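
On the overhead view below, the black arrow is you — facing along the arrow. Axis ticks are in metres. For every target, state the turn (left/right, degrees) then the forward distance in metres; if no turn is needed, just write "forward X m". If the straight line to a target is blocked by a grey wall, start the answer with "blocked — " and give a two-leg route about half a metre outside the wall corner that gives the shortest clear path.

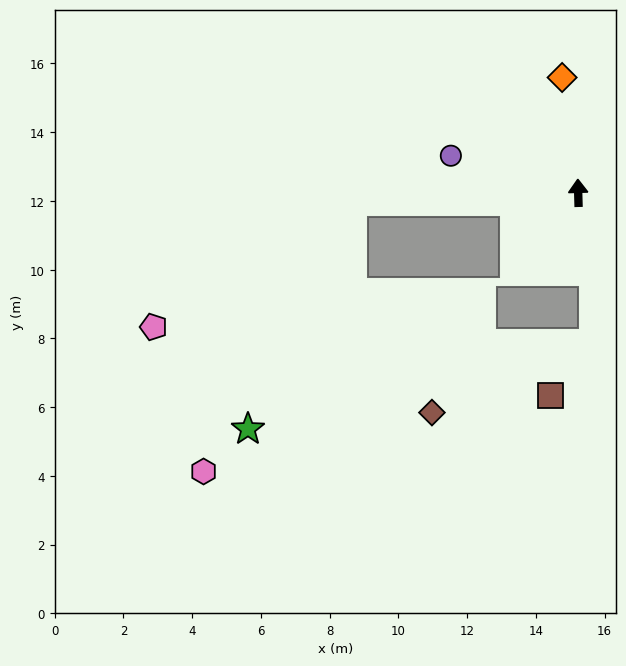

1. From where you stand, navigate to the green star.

blocked — turn left 91°, forward 6.6 m, then turn left 63°, forward 7.3 m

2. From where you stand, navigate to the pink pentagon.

blocked — turn left 91°, forward 6.6 m, then turn left 30°, forward 6.8 m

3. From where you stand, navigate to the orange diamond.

turn left 6°, forward 3.4 m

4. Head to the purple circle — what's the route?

turn left 72°, forward 3.9 m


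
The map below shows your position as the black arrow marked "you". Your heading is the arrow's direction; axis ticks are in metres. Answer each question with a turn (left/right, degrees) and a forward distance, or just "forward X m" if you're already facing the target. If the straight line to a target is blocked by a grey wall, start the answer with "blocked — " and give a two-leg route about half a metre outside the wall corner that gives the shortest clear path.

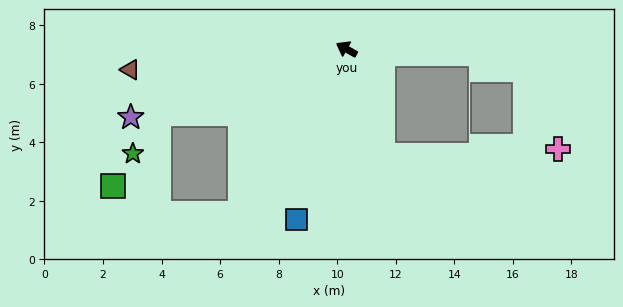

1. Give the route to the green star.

blocked — turn left 48°, forward 6.8 m, then turn left 38°, forward 1.6 m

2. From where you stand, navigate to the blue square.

turn left 103°, forward 6.1 m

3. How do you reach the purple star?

turn left 47°, forward 7.7 m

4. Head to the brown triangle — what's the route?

turn left 35°, forward 7.4 m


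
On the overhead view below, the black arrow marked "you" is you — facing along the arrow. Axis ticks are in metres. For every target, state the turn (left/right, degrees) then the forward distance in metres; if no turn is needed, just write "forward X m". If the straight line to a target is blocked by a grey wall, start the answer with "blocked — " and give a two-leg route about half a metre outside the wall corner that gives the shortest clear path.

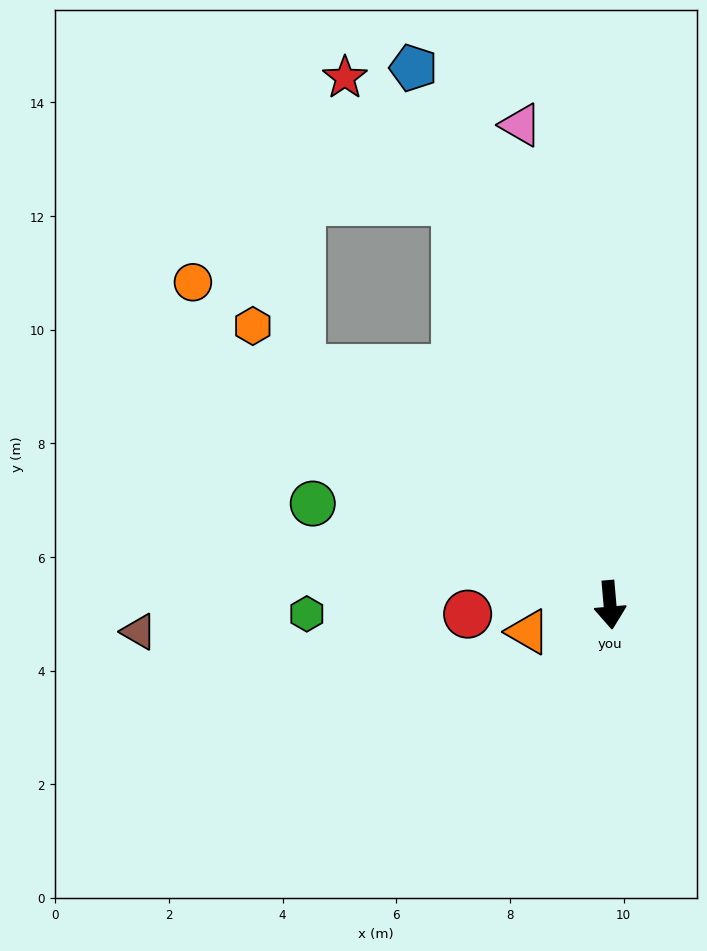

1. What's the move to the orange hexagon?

turn right 133°, forward 8.0 m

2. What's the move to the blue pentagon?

turn right 165°, forward 10.1 m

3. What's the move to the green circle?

turn right 114°, forward 5.5 m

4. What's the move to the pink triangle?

turn right 174°, forward 8.6 m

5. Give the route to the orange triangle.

turn right 77°, forward 1.5 m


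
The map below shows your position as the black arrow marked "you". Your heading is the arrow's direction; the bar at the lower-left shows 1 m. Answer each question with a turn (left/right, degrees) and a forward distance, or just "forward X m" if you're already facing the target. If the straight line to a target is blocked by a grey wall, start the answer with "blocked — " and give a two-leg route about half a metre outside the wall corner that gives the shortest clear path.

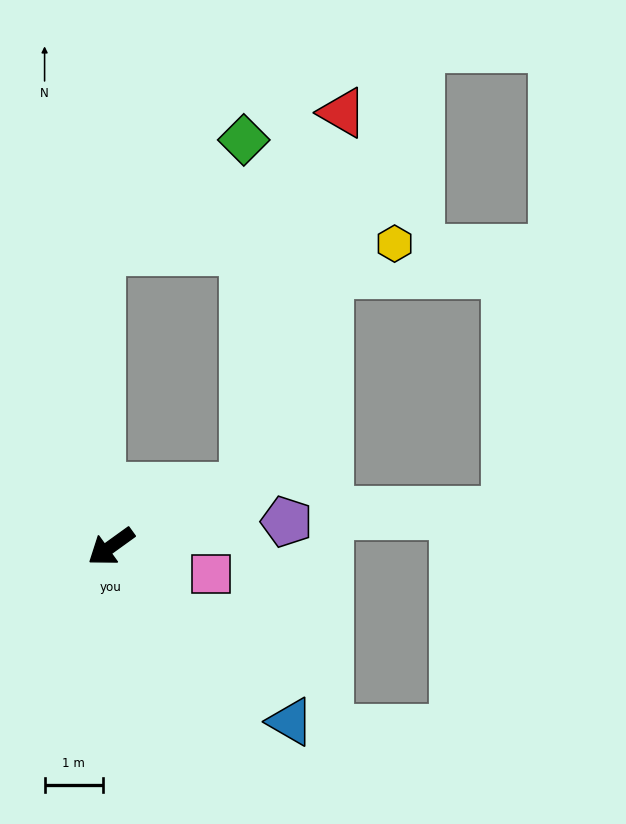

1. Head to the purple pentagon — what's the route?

turn left 152°, forward 3.0 m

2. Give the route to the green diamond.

blocked — turn left 168°, forward 2.5 m, then turn left 66°, forward 5.9 m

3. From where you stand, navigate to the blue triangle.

turn left 100°, forward 4.3 m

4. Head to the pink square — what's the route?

turn left 129°, forward 1.8 m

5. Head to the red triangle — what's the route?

blocked — turn left 168°, forward 2.5 m, then turn left 51°, forward 6.6 m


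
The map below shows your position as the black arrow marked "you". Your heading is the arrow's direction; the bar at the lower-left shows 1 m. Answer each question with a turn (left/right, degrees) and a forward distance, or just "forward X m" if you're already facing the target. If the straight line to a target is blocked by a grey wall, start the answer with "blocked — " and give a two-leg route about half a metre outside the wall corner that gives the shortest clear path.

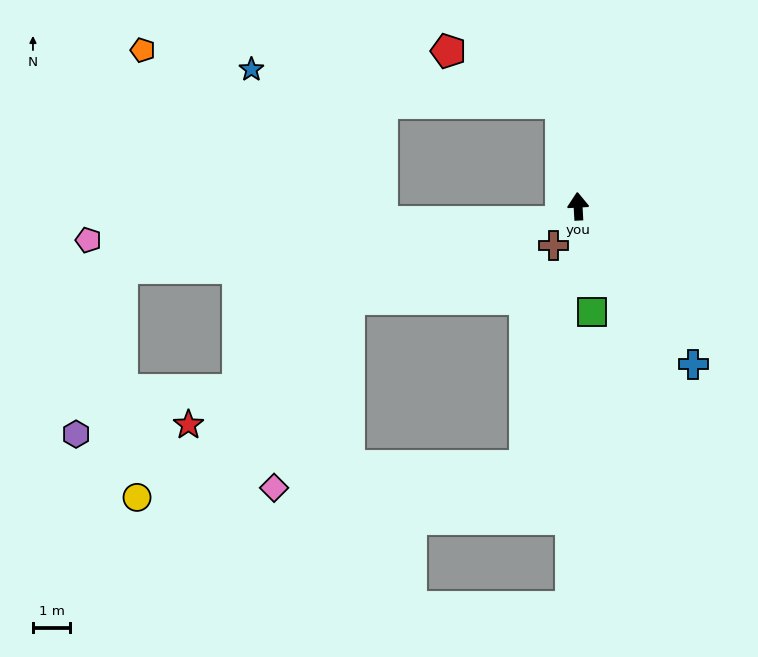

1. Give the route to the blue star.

blocked — turn left 6°, forward 2.8 m, then turn left 75°, forward 8.4 m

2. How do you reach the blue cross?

turn right 147°, forward 5.3 m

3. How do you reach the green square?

turn right 176°, forward 2.9 m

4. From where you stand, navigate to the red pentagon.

blocked — turn left 6°, forward 2.8 m, then turn left 56°, forward 3.3 m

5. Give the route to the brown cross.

turn left 145°, forward 1.3 m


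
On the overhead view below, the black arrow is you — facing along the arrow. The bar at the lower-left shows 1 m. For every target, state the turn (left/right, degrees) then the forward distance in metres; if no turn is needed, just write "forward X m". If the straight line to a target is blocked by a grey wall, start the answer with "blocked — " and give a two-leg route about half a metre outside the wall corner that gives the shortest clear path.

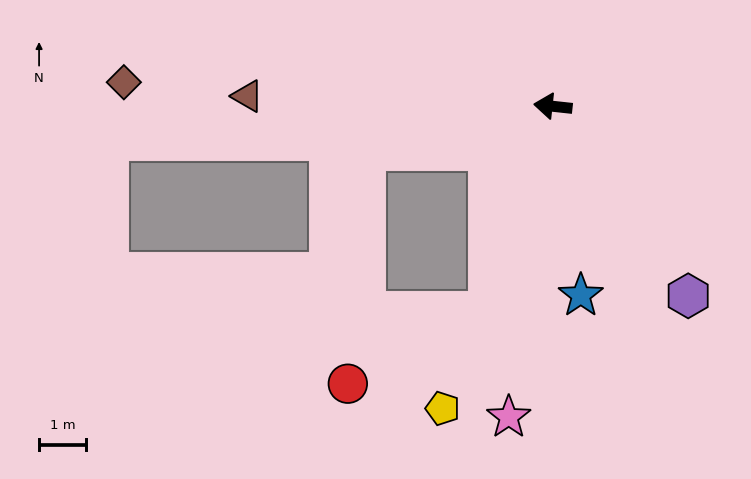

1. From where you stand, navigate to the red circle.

blocked — turn left 79°, forward 4.5 m, then turn right 45°, forward 3.3 m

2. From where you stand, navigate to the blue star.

turn left 105°, forward 4.0 m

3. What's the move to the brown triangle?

turn left 4°, forward 6.4 m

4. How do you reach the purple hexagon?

turn left 132°, forward 4.9 m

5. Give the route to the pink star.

turn left 88°, forward 6.6 m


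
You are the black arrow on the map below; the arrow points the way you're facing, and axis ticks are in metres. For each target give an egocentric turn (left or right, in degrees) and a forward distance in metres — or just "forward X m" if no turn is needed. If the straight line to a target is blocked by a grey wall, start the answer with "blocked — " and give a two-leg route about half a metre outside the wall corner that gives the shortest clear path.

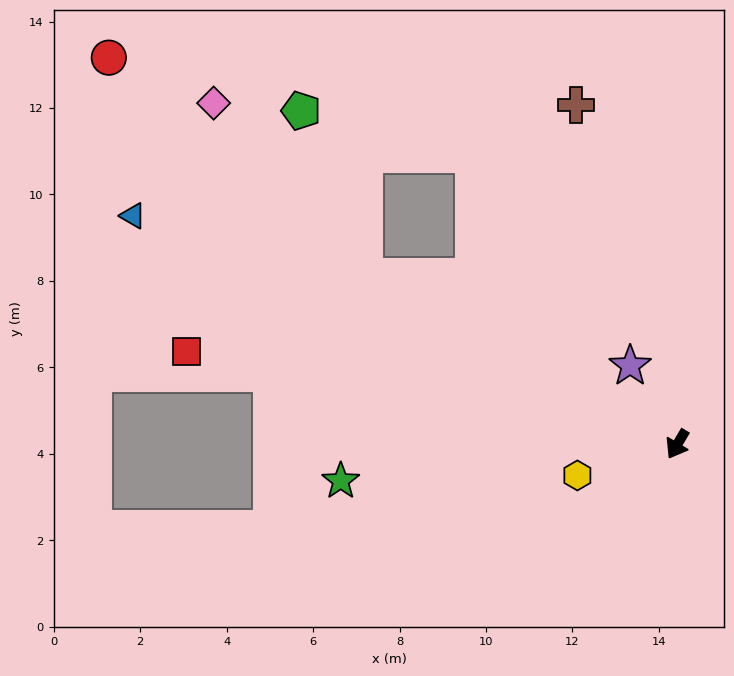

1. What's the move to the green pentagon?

blocked — turn right 87°, forward 8.2 m, then turn right 41°, forward 4.1 m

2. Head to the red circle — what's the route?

blocked — turn right 87°, forward 8.2 m, then turn right 13°, forward 7.8 m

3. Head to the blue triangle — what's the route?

turn right 82°, forward 13.7 m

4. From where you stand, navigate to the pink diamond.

blocked — turn right 87°, forward 8.2 m, then turn right 21°, forward 5.3 m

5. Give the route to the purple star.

turn right 118°, forward 2.1 m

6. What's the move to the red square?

turn right 70°, forward 11.6 m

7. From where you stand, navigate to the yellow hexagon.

turn right 42°, forward 2.4 m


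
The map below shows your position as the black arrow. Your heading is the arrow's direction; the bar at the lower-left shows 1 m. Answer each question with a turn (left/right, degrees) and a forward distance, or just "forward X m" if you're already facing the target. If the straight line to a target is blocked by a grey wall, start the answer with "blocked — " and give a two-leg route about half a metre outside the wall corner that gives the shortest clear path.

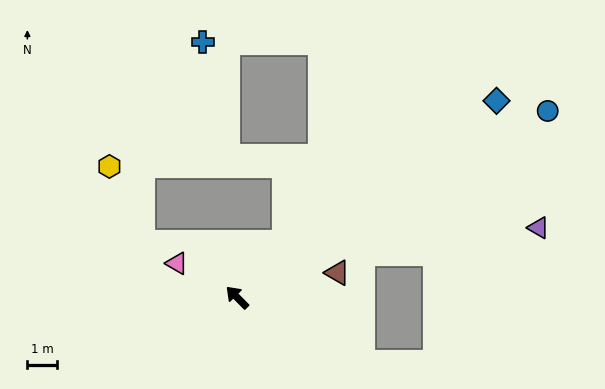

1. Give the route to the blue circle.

turn right 104°, forward 12.1 m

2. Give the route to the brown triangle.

turn right 121°, forward 3.5 m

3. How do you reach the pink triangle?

turn left 16°, forward 2.3 m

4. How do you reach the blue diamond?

turn right 97°, forward 10.9 m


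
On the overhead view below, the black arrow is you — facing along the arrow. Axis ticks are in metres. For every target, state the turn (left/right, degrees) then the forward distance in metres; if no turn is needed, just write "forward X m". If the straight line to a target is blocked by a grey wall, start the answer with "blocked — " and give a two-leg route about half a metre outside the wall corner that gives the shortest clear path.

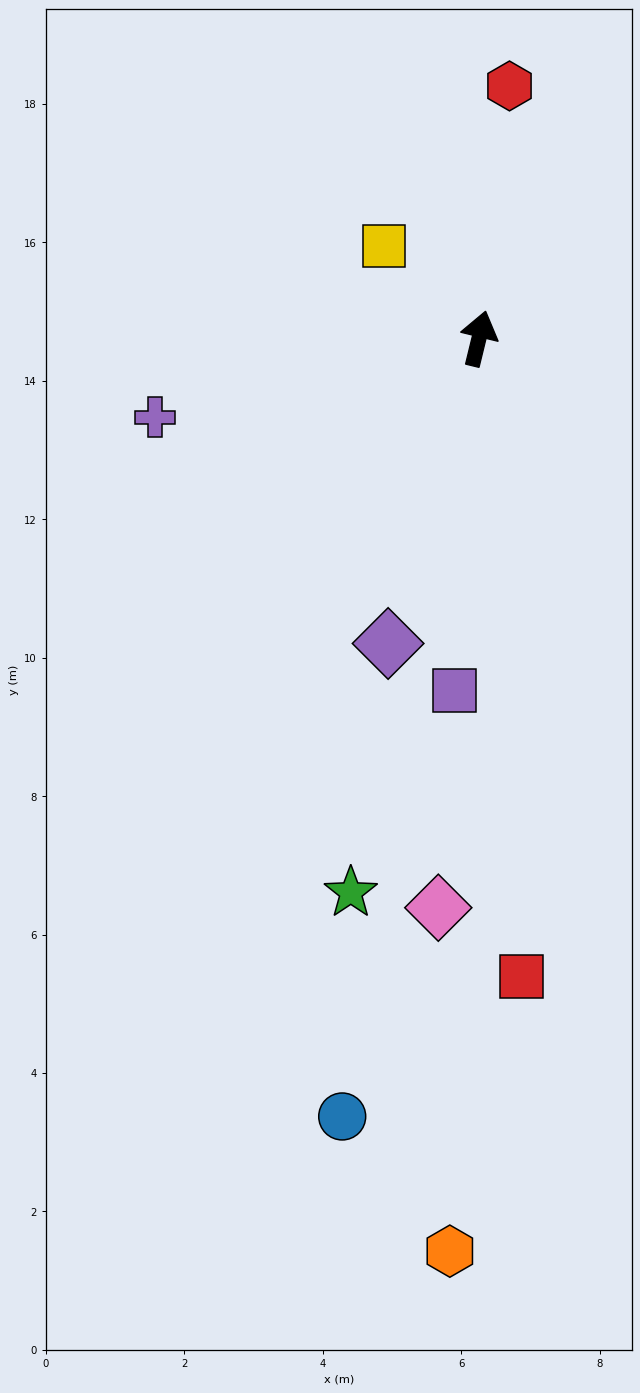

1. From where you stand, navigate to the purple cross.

turn left 117°, forward 4.8 m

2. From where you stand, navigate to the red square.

turn right 163°, forward 9.2 m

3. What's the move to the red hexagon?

turn left 7°, forward 3.7 m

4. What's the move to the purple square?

turn right 170°, forward 5.1 m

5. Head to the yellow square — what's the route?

turn left 59°, forward 1.9 m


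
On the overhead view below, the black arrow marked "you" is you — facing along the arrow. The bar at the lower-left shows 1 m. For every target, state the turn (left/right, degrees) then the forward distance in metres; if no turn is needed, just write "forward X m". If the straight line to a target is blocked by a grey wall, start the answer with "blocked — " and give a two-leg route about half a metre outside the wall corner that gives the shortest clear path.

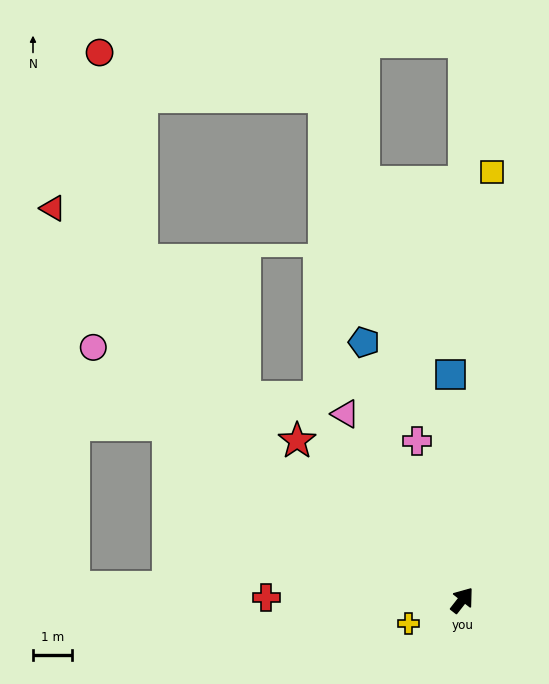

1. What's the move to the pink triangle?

turn left 70°, forward 5.6 m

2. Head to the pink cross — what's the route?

turn left 54°, forward 4.3 m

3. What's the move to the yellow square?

turn left 34°, forward 11.0 m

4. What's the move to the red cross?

turn left 127°, forward 5.0 m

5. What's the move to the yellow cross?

turn left 151°, forward 1.5 m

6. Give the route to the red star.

turn left 84°, forward 5.9 m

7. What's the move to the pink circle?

turn left 94°, forward 11.5 m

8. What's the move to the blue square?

turn left 41°, forward 5.8 m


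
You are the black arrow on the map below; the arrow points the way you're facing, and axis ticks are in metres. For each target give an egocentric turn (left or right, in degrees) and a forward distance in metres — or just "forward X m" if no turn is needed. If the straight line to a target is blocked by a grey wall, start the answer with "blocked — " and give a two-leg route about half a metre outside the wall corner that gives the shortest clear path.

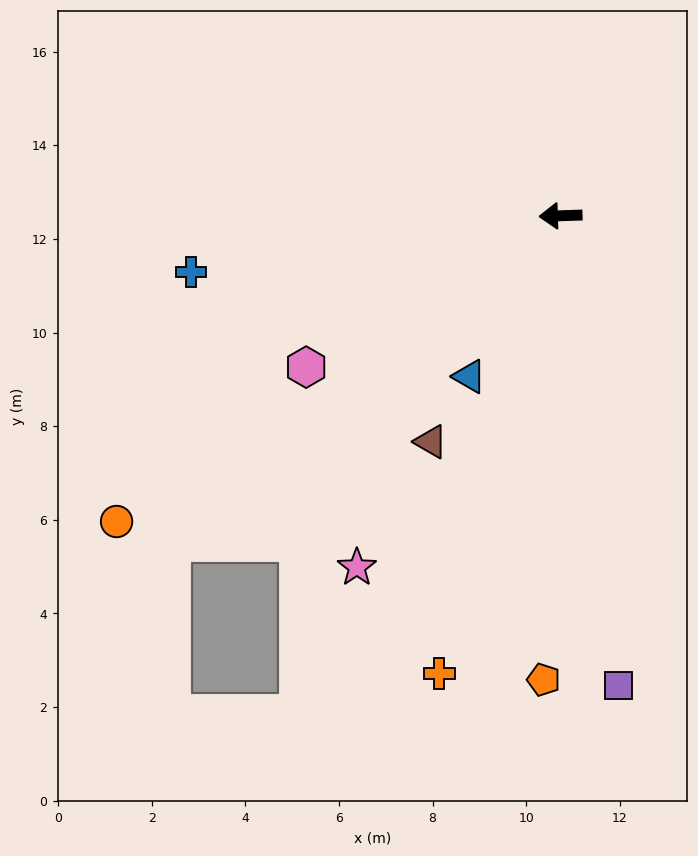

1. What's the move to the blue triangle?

turn left 59°, forward 3.9 m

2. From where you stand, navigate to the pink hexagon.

turn left 29°, forward 6.3 m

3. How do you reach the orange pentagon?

turn left 86°, forward 9.9 m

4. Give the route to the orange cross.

turn left 73°, forward 10.1 m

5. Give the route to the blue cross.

turn left 7°, forward 8.0 m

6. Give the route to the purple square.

turn left 95°, forward 10.1 m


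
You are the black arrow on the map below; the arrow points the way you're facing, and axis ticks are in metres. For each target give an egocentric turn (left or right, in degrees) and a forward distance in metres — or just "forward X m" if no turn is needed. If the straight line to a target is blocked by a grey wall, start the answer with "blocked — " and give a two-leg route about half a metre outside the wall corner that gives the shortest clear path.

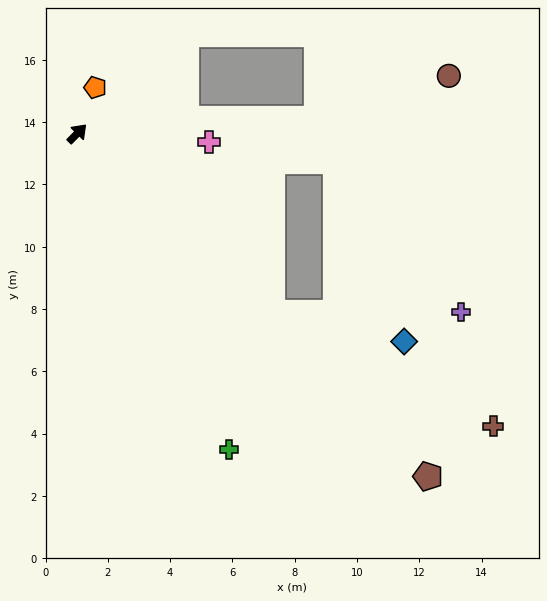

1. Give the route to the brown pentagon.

turn right 90°, forward 15.7 m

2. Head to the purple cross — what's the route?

blocked — turn right 88°, forward 8.5 m, then turn left 43°, forward 6.1 m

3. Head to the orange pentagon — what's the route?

turn left 23°, forward 1.6 m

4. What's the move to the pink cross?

turn right 49°, forward 4.2 m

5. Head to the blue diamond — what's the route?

blocked — turn right 88°, forward 8.5 m, then turn left 30°, forward 4.4 m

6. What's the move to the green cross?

turn right 110°, forward 11.3 m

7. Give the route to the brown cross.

blocked — turn right 88°, forward 8.5 m, then turn left 15°, forward 8.0 m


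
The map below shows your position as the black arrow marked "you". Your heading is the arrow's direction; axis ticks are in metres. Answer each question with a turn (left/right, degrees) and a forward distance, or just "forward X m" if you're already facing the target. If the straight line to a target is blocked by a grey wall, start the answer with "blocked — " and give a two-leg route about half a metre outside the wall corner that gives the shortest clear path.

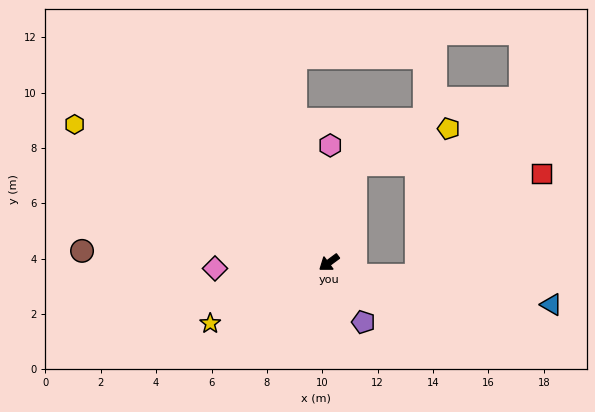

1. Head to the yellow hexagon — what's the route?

turn right 65°, forward 10.5 m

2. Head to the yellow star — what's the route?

turn right 9°, forward 4.8 m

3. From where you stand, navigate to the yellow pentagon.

blocked — turn right 141°, forward 3.7 m, then turn right 55°, forward 3.6 m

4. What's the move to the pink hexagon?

turn right 127°, forward 4.2 m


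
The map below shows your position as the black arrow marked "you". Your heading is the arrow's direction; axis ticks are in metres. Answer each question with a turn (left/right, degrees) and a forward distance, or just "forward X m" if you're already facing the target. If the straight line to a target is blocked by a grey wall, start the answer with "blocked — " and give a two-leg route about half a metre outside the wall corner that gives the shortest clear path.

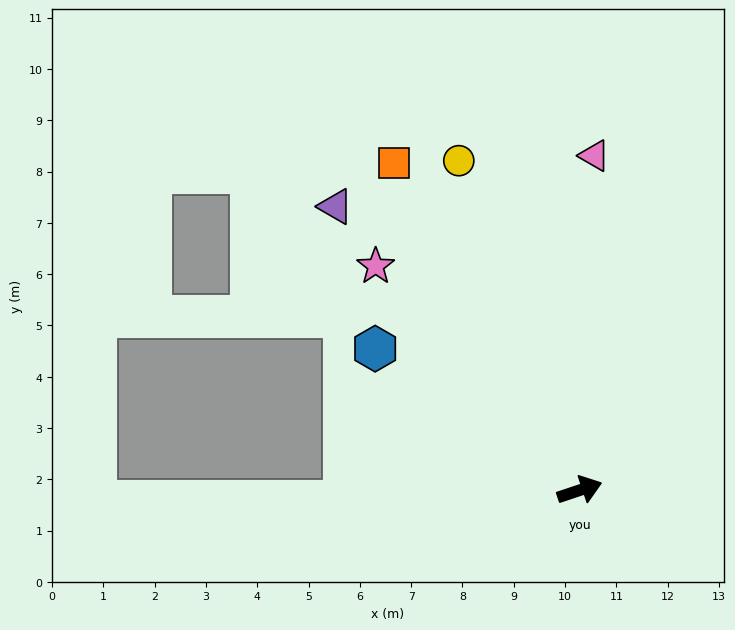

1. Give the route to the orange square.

turn left 101°, forward 7.3 m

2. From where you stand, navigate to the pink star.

turn left 114°, forward 5.9 m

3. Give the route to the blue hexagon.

turn left 127°, forward 4.8 m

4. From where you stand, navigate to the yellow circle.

turn left 92°, forward 6.8 m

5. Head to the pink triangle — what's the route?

turn left 69°, forward 6.5 m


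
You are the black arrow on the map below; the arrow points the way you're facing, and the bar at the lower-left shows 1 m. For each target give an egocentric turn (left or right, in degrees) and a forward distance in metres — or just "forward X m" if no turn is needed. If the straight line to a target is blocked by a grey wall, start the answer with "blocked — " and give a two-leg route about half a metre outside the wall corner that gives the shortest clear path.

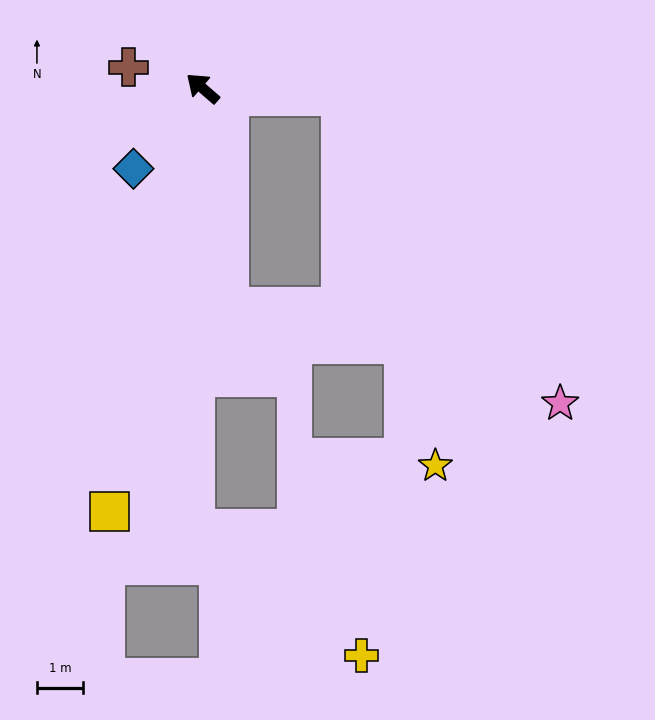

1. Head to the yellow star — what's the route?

blocked — turn right 142°, forward 3.0 m, then turn right 73°, forward 8.3 m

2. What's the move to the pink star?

blocked — turn right 142°, forward 3.0 m, then turn right 51°, forward 8.2 m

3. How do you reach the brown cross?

turn left 25°, forward 1.7 m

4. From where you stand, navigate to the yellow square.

turn left 119°, forward 9.4 m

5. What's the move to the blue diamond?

turn left 90°, forward 2.3 m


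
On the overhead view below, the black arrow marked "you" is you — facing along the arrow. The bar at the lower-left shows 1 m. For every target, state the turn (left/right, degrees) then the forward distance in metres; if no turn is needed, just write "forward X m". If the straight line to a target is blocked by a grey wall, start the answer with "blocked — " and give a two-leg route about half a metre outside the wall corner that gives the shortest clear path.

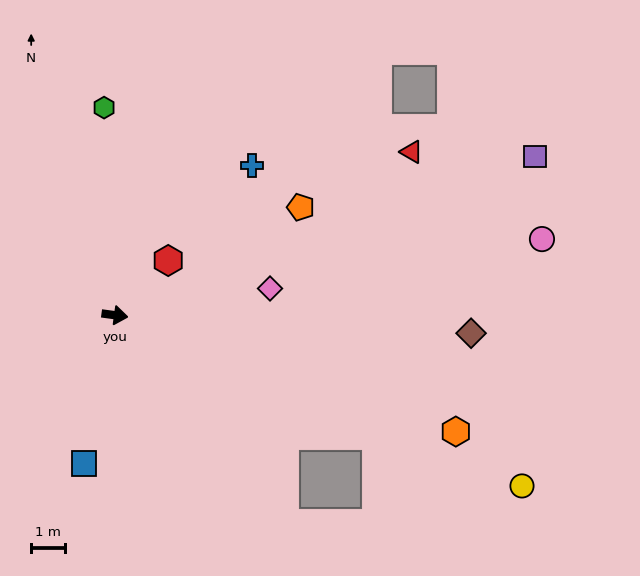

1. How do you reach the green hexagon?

turn left 101°, forward 6.1 m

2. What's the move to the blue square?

turn right 94°, forward 4.5 m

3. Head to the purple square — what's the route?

turn left 28°, forward 13.2 m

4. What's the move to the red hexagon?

turn left 53°, forward 2.2 m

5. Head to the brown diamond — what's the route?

turn left 5°, forward 10.5 m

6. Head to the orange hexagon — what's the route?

turn right 11°, forward 10.6 m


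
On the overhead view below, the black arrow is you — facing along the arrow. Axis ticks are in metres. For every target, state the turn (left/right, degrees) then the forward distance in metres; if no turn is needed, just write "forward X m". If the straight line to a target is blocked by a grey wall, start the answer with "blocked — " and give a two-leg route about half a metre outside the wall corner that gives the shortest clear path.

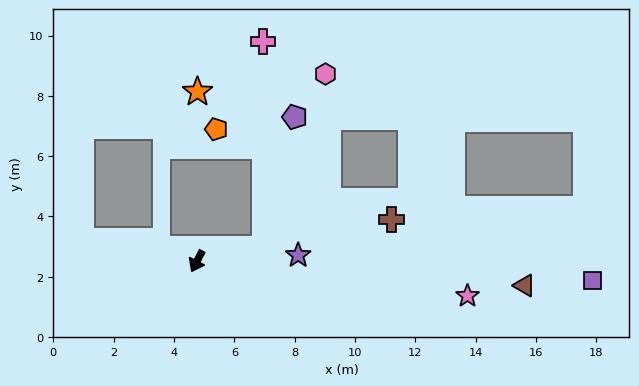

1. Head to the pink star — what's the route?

turn left 110°, forward 9.0 m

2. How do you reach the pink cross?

blocked — turn left 127°, forward 2.3 m, then turn left 81°, forward 6.9 m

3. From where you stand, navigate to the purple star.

turn left 120°, forward 3.4 m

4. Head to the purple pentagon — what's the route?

blocked — turn left 127°, forward 2.3 m, then turn left 67°, forward 4.5 m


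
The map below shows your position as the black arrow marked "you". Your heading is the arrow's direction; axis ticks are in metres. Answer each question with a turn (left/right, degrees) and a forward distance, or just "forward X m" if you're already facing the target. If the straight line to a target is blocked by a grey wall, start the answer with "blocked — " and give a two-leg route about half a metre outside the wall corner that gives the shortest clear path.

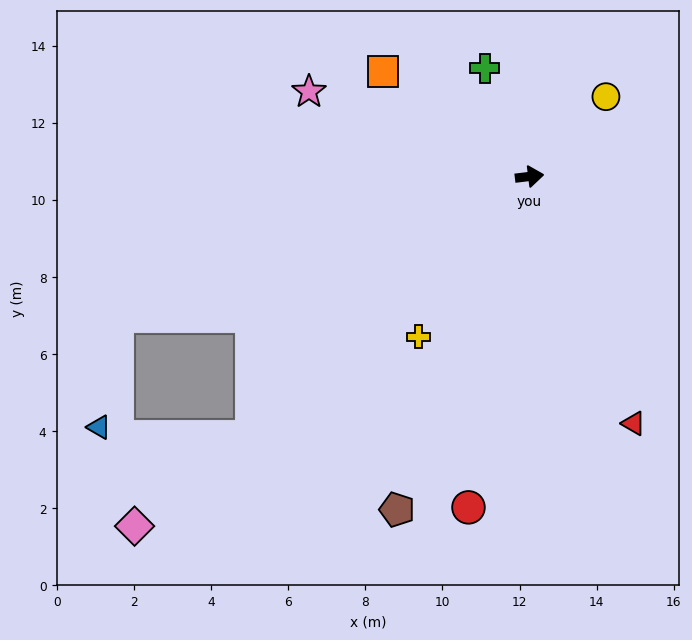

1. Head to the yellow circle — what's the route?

turn left 39°, forward 2.9 m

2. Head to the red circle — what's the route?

turn right 107°, forward 8.7 m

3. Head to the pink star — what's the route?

turn left 152°, forward 6.1 m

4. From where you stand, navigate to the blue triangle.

blocked — turn right 168°, forward 11.3 m, then turn left 61°, forward 2.9 m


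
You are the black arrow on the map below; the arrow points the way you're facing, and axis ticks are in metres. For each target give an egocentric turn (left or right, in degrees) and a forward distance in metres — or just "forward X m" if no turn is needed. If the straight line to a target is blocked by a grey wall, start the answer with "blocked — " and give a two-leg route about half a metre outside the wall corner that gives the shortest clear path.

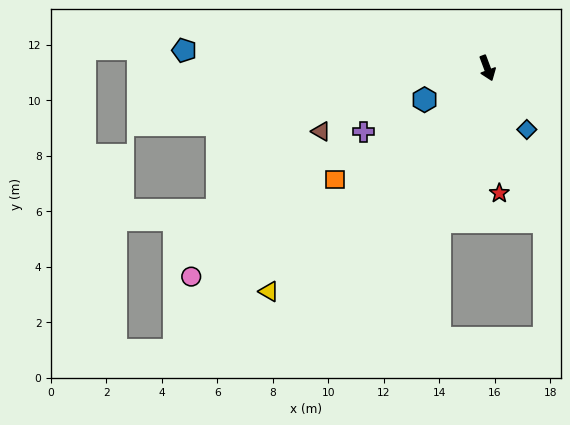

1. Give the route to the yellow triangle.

turn right 65°, forward 11.3 m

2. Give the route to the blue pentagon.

turn right 114°, forward 10.9 m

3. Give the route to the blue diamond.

turn left 12°, forward 2.6 m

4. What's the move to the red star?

turn right 15°, forward 4.5 m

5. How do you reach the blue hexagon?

turn right 84°, forward 2.5 m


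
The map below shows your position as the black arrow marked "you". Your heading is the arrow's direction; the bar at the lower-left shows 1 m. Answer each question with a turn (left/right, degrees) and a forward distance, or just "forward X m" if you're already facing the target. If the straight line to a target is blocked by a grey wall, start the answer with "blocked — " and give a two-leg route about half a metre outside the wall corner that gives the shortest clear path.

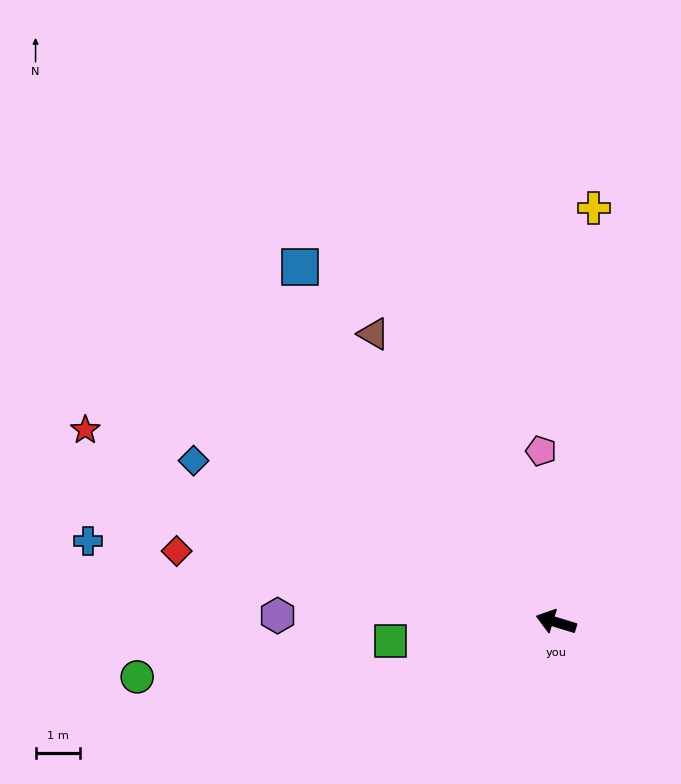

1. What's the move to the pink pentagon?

turn right 68°, forward 3.9 m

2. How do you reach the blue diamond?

turn right 7°, forward 9.0 m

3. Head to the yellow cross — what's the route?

turn right 78°, forward 9.4 m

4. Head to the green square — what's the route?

turn left 24°, forward 3.8 m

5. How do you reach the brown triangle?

turn right 41°, forward 7.7 m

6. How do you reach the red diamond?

turn left 6°, forward 8.8 m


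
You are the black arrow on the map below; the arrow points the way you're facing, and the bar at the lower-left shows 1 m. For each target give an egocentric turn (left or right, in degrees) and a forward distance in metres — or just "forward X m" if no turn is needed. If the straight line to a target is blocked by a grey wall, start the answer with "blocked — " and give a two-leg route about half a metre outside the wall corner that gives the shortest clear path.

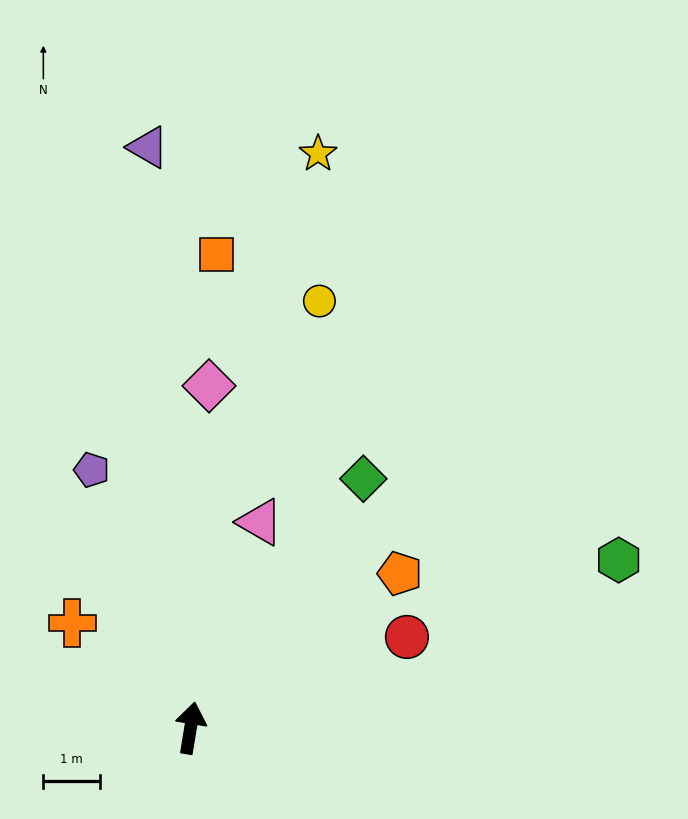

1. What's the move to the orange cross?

turn left 58°, forward 2.8 m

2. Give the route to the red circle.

turn right 58°, forward 4.1 m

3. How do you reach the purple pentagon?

turn left 30°, forward 4.9 m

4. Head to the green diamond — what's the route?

turn right 25°, forward 5.4 m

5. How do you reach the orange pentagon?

turn right 44°, forward 4.6 m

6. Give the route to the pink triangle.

turn right 9°, forward 3.8 m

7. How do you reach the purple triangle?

turn left 13°, forward 10.3 m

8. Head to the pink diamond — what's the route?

turn left 6°, forward 6.0 m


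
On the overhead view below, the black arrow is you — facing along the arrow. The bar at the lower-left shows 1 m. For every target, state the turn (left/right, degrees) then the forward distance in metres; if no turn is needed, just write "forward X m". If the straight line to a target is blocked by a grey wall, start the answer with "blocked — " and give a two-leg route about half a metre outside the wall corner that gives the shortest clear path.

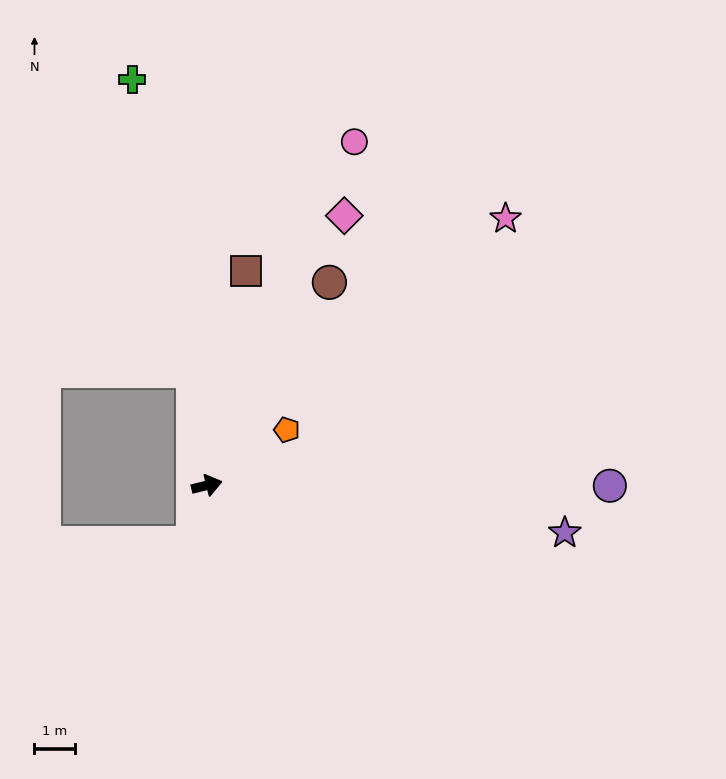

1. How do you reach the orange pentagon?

turn left 21°, forward 2.4 m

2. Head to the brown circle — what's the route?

turn left 45°, forward 5.9 m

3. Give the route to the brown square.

turn left 66°, forward 5.4 m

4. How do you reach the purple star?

turn right 21°, forward 9.0 m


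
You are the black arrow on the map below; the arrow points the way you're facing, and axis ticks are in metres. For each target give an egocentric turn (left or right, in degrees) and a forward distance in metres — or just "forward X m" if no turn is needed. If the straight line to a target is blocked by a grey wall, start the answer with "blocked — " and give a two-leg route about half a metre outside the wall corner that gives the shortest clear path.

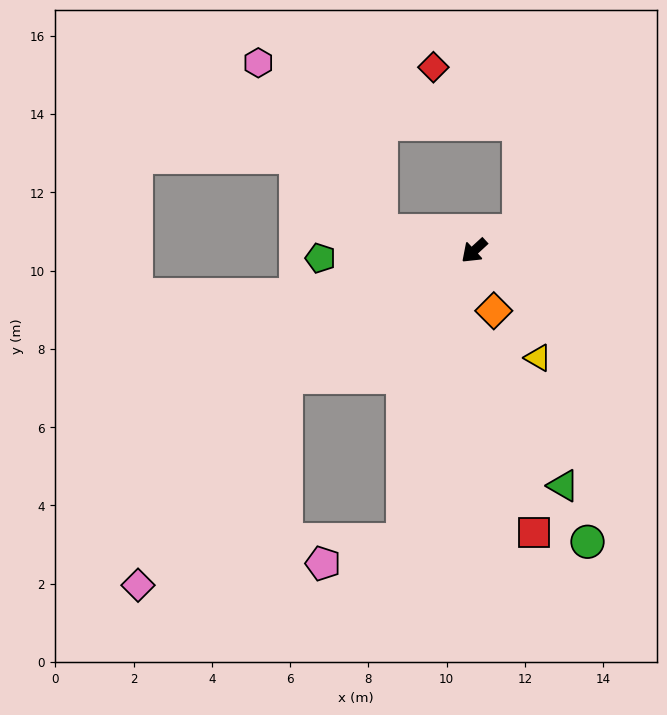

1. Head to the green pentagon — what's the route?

turn right 40°, forward 3.9 m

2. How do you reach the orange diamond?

turn left 66°, forward 1.6 m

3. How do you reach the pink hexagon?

blocked — turn right 55°, forward 2.4 m, then turn right 41°, forward 5.3 m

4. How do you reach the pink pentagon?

blocked — turn left 33°, forward 7.6 m, then turn right 59°, forward 2.1 m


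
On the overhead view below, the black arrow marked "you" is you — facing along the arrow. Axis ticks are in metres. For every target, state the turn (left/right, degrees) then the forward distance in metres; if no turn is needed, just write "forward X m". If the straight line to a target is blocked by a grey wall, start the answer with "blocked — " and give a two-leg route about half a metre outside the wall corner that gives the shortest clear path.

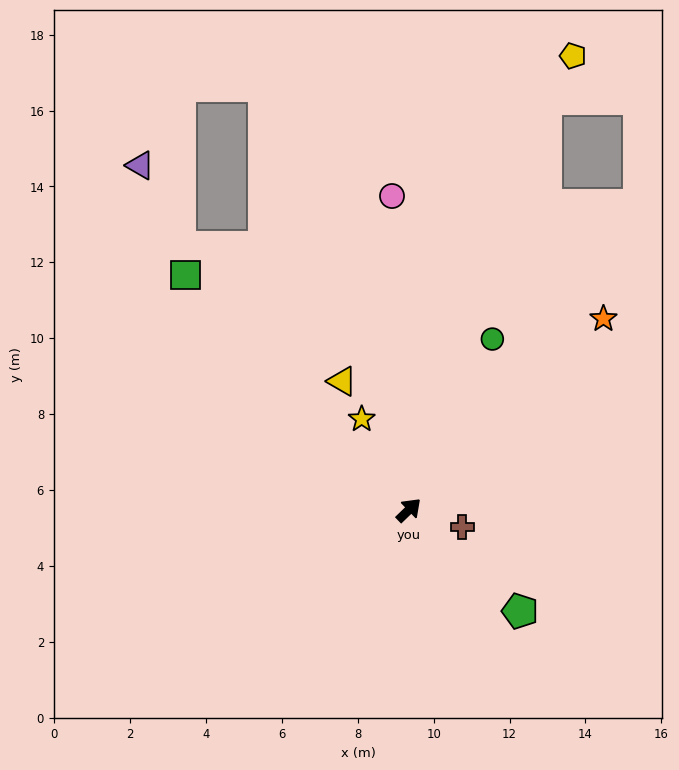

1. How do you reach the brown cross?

turn right 62°, forward 1.5 m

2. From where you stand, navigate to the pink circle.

turn left 49°, forward 8.3 m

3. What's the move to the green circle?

turn left 20°, forward 5.0 m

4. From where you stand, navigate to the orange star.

forward 7.2 m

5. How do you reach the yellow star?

turn left 73°, forward 2.7 m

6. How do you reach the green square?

turn left 90°, forward 8.5 m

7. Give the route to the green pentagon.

turn right 86°, forward 4.0 m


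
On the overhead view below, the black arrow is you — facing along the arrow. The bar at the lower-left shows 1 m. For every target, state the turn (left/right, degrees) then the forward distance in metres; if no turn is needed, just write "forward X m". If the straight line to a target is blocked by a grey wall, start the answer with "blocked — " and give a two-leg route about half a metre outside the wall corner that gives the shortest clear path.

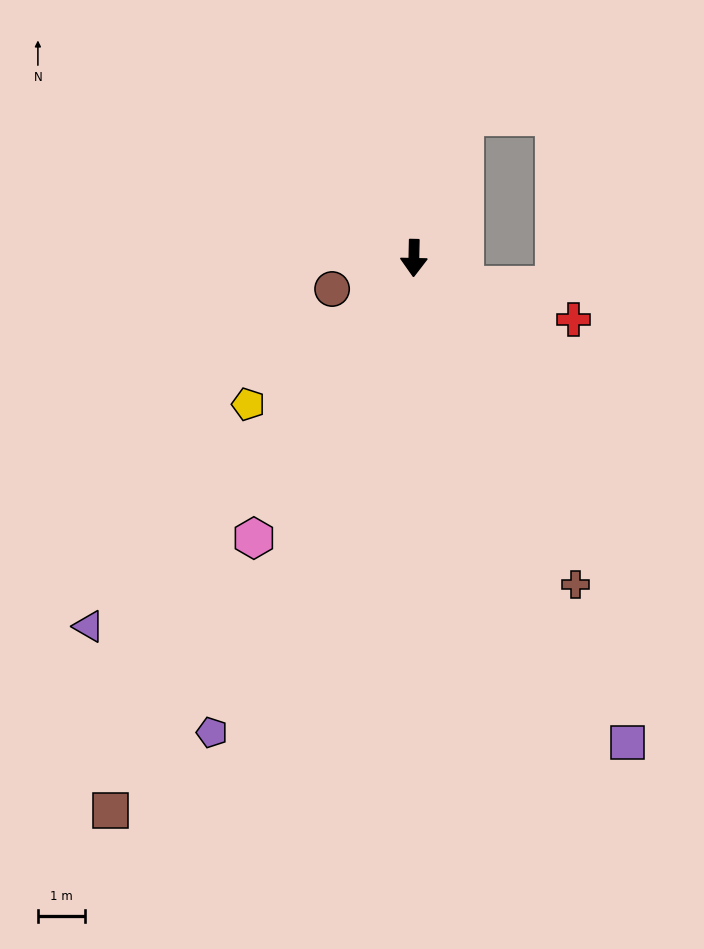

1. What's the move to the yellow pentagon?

turn right 47°, forward 4.7 m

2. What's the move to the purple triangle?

turn right 40°, forward 10.4 m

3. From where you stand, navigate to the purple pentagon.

turn right 22°, forward 10.9 m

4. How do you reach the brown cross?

turn left 28°, forward 7.7 m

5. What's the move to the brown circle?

turn right 68°, forward 1.8 m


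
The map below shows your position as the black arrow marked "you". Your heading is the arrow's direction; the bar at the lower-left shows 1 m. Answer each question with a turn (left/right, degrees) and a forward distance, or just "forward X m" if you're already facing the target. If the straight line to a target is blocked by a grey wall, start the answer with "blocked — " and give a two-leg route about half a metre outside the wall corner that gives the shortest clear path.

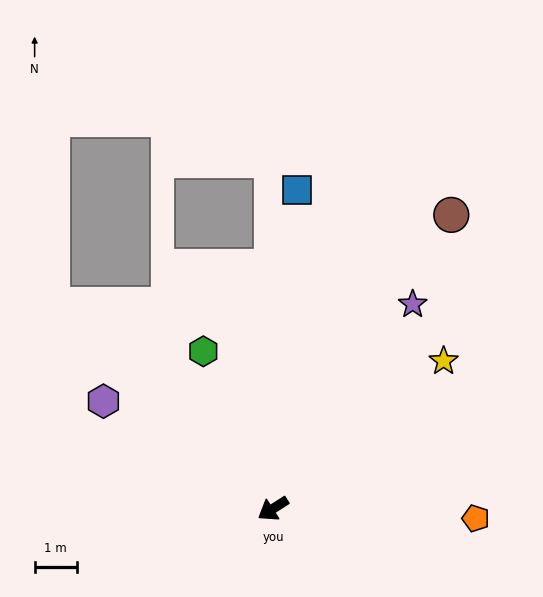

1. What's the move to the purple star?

turn right 157°, forward 5.9 m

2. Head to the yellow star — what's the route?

turn right 172°, forward 5.4 m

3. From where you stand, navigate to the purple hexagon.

turn right 65°, forward 4.8 m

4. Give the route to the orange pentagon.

turn left 145°, forward 4.8 m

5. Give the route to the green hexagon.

turn right 99°, forward 4.1 m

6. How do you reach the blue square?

turn right 127°, forward 7.6 m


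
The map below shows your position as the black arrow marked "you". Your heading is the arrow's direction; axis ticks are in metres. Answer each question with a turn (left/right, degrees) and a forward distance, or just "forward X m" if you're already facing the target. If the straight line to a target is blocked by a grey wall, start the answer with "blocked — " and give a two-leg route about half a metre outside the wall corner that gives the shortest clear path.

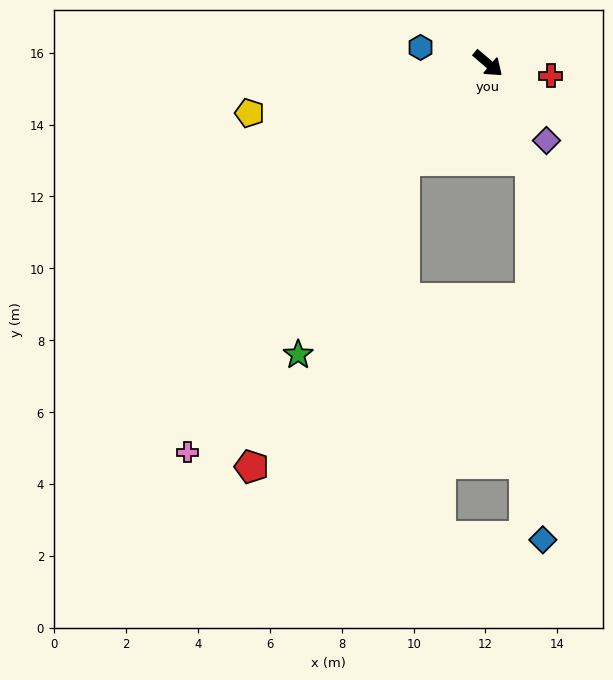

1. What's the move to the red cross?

turn left 29°, forward 1.8 m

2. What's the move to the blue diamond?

blocked — turn right 26°, forward 2.9 m, then turn right 22°, forward 10.6 m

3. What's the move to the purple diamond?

turn right 12°, forward 2.7 m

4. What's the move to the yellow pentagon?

turn right 128°, forward 6.8 m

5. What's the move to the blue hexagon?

turn right 153°, forward 1.9 m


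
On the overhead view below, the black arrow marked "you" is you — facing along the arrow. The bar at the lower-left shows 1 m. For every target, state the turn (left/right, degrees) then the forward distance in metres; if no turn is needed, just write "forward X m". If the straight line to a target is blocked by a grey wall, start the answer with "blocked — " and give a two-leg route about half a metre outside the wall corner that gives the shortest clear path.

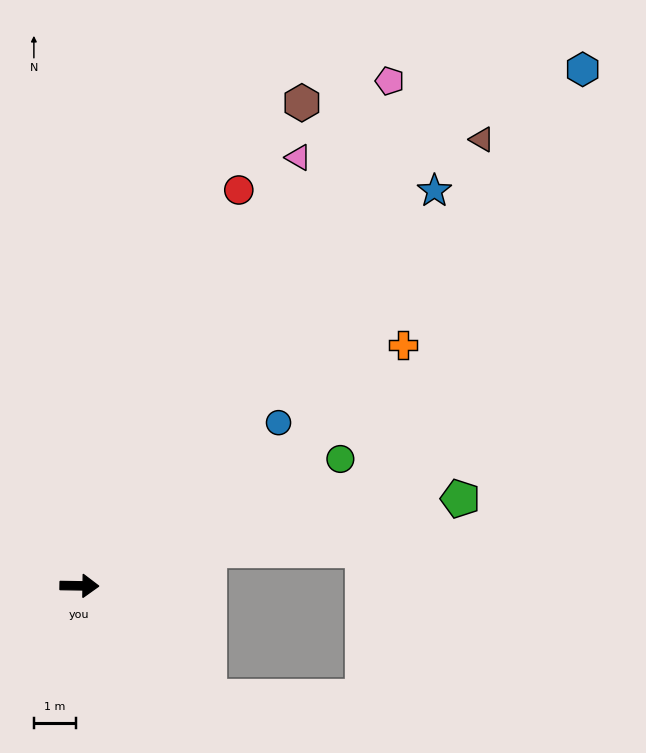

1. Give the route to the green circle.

turn left 27°, forward 7.0 m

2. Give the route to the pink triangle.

turn left 64°, forward 11.6 m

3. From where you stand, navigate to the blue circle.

turn left 40°, forward 6.2 m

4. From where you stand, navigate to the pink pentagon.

turn left 59°, forward 14.2 m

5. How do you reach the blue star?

turn left 49°, forward 12.8 m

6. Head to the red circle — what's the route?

turn left 69°, forward 10.2 m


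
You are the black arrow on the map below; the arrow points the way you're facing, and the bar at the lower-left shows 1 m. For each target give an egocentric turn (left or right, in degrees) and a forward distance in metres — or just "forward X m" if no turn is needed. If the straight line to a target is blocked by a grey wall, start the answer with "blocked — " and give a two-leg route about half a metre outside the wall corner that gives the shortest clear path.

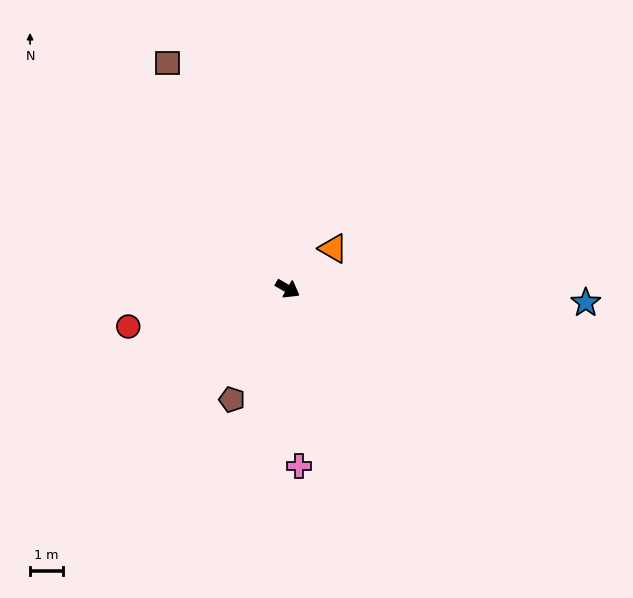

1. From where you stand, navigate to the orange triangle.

turn left 71°, forward 1.8 m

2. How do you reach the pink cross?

turn right 56°, forward 5.4 m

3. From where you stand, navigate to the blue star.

turn left 27°, forward 9.0 m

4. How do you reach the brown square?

turn left 148°, forward 7.7 m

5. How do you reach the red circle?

turn right 137°, forward 4.9 m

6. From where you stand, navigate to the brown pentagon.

turn right 87°, forward 3.7 m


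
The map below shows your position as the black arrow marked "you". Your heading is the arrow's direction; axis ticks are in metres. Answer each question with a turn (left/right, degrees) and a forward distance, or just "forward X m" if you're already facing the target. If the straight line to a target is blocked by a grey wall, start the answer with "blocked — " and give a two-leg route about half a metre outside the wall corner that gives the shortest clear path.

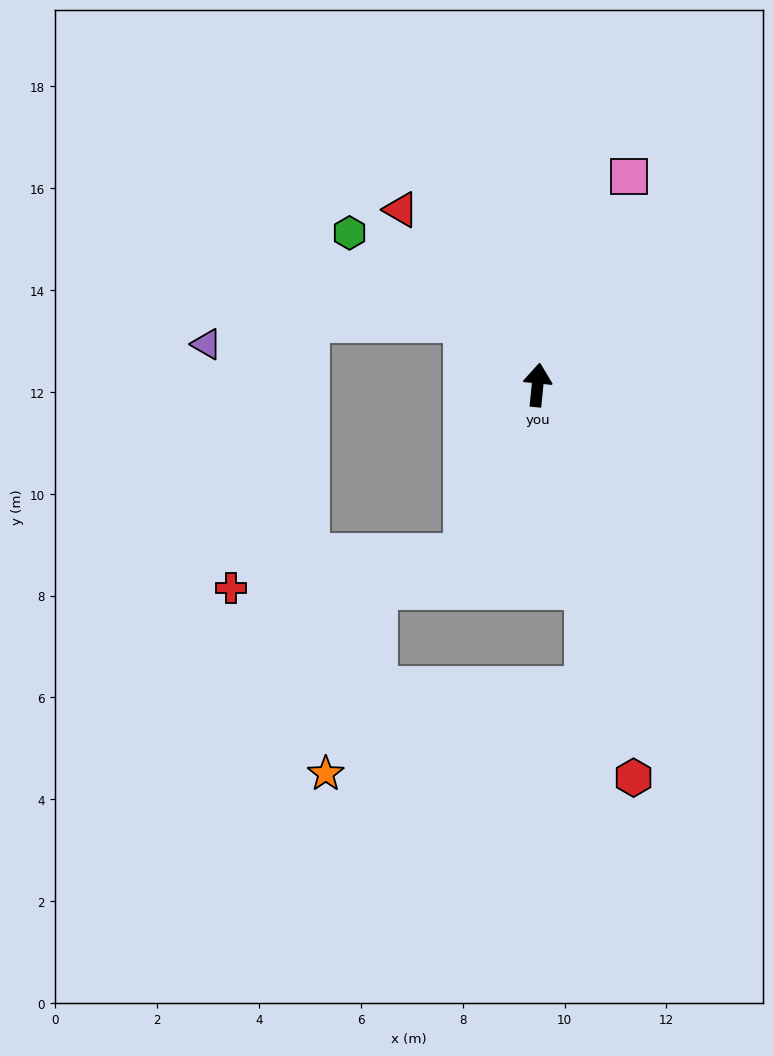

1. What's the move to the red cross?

blocked — turn left 162°, forward 3.6 m, then turn right 58°, forward 4.6 m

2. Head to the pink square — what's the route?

turn right 18°, forward 4.5 m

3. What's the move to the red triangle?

turn left 44°, forward 4.4 m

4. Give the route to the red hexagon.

turn right 161°, forward 7.9 m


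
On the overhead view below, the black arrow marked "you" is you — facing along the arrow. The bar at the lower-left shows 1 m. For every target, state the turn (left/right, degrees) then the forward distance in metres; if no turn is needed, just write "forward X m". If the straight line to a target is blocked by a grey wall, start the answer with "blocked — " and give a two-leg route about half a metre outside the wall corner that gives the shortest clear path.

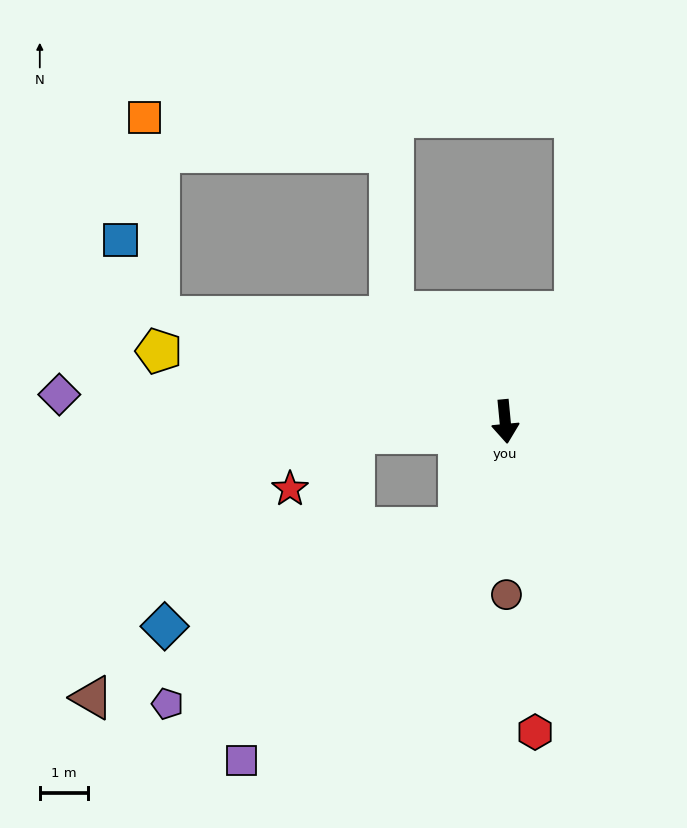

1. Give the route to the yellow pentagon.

turn right 107°, forward 7.3 m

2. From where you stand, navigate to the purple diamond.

turn right 99°, forward 9.2 m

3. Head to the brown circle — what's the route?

turn right 5°, forward 3.6 m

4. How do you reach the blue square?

blocked — turn right 112°, forward 7.4 m, then turn right 47°, forward 1.8 m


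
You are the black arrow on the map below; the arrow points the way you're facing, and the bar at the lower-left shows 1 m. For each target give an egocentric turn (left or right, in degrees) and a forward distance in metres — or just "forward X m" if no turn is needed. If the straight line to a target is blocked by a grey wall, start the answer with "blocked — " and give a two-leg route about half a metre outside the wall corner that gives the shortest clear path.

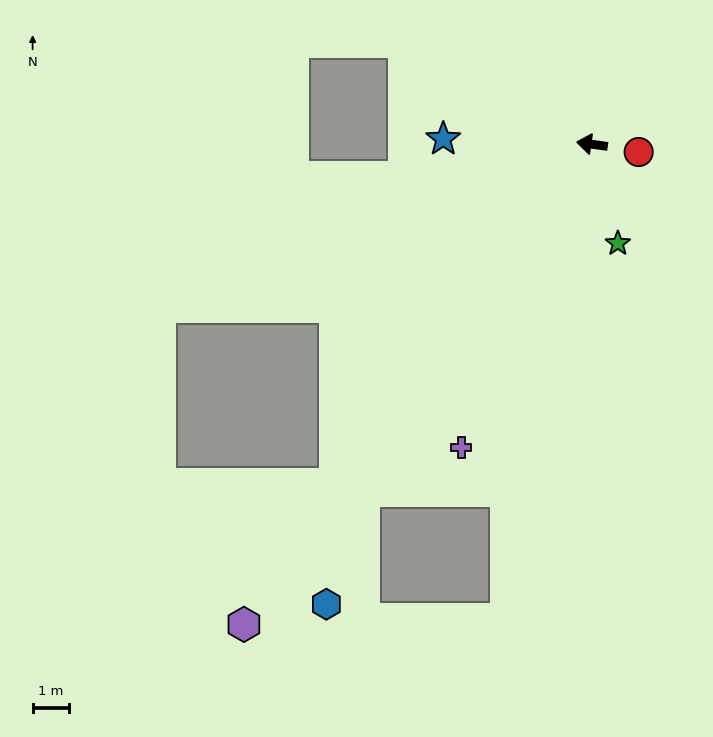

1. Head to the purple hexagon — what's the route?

turn left 62°, forward 16.1 m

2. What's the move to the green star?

turn left 113°, forward 2.8 m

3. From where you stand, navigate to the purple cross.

turn left 75°, forward 9.0 m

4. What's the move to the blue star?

turn left 6°, forward 4.0 m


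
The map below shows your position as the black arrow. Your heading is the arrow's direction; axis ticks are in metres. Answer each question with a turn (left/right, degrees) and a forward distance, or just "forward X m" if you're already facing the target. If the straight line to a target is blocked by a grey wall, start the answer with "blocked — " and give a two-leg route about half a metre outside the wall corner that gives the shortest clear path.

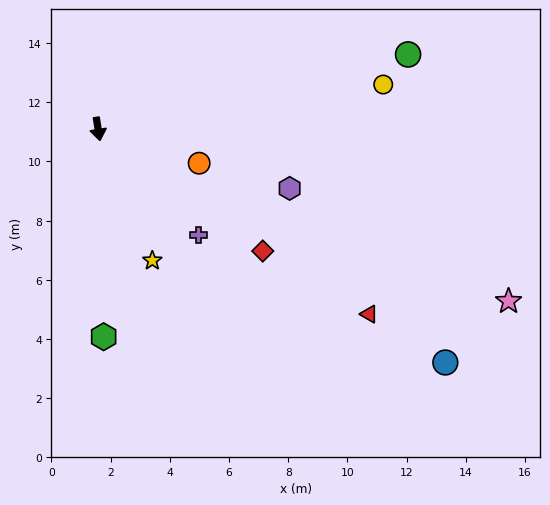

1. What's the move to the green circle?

turn left 95°, forward 10.8 m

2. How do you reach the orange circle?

turn left 62°, forward 3.6 m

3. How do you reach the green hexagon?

turn right 7°, forward 7.0 m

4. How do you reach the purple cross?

turn left 34°, forward 4.9 m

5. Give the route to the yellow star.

turn left 13°, forward 4.8 m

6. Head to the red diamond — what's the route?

turn left 44°, forward 6.9 m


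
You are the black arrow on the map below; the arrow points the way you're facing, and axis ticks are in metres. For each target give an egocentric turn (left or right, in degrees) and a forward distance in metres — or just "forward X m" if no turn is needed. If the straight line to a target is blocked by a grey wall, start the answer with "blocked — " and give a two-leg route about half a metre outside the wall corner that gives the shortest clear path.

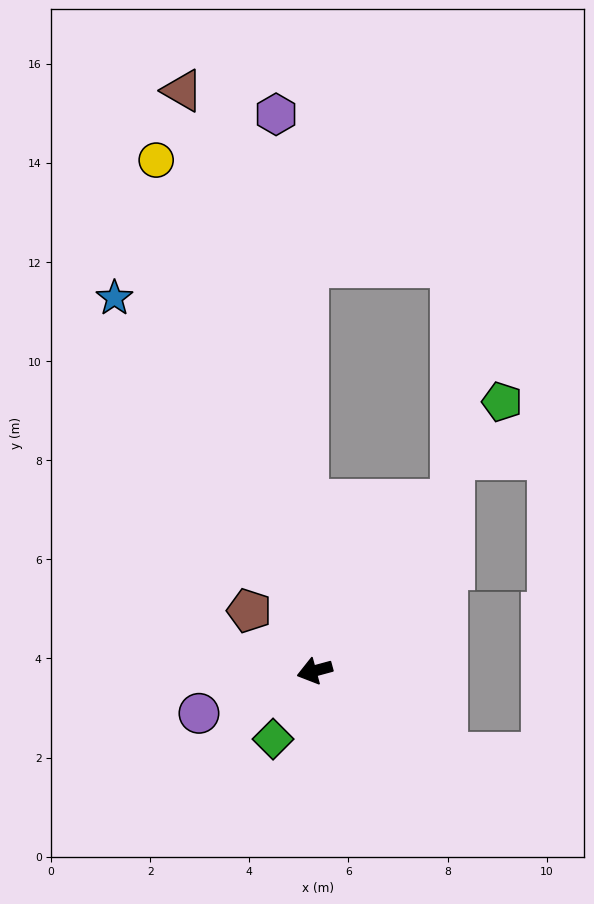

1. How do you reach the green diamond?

turn left 43°, forward 1.6 m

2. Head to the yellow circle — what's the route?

turn right 88°, forward 10.8 m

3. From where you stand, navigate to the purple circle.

turn left 5°, forward 2.5 m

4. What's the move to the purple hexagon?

turn right 101°, forward 11.3 m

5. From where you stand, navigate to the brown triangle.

turn right 92°, forward 12.0 m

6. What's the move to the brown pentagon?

turn right 58°, forward 1.8 m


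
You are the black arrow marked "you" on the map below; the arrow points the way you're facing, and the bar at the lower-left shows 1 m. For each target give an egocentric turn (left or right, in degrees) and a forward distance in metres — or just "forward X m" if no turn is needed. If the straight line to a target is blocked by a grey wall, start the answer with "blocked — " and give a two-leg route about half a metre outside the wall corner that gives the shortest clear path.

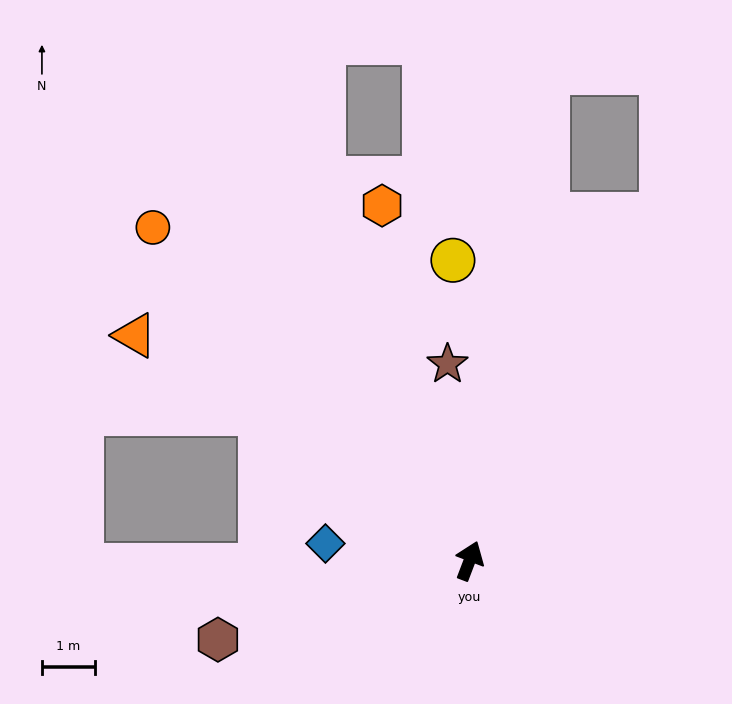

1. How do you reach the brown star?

turn left 27°, forward 3.7 m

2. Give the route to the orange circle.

turn left 64°, forward 8.7 m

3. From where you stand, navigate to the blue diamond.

turn left 104°, forward 2.7 m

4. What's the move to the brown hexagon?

turn left 128°, forward 5.0 m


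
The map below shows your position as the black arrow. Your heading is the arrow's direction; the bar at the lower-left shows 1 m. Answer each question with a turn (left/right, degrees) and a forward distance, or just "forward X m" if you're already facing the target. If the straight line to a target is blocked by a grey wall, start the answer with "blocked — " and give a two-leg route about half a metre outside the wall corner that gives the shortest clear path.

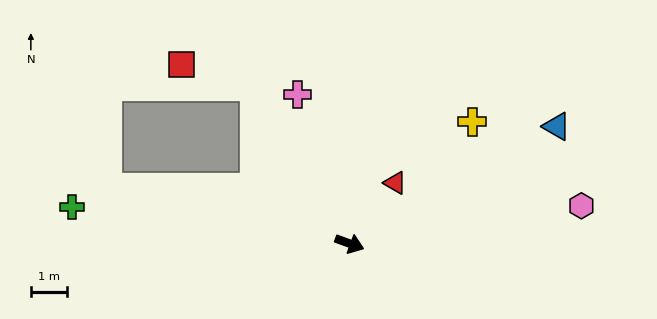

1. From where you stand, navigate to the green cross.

turn right 167°, forward 7.8 m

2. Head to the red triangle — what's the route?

turn left 73°, forward 2.1 m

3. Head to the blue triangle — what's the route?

turn left 50°, forward 6.6 m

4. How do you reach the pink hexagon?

turn left 29°, forward 6.5 m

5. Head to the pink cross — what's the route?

turn left 130°, forward 4.4 m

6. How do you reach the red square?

blocked — turn left 141°, forward 5.1 m, then turn left 43°, forward 2.1 m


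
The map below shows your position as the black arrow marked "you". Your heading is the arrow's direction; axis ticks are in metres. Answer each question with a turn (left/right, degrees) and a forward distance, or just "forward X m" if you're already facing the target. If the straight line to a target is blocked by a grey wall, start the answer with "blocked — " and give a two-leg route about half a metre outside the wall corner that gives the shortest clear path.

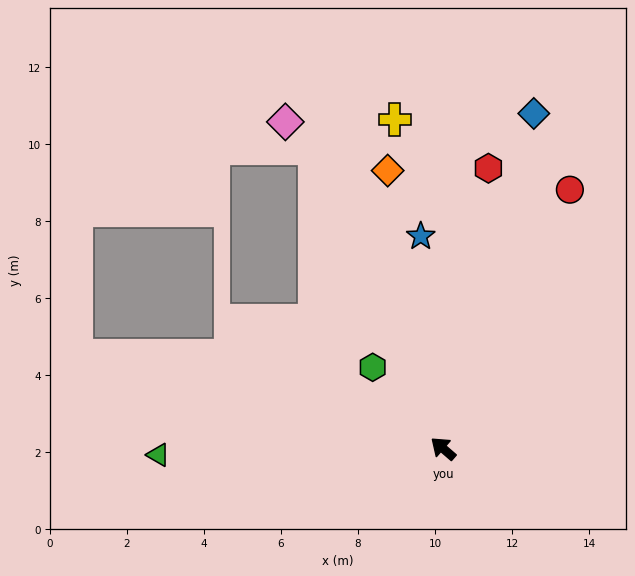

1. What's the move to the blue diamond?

turn right 64°, forward 9.0 m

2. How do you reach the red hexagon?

turn right 58°, forward 7.4 m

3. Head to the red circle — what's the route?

turn right 75°, forward 7.5 m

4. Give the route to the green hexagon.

turn right 8°, forward 2.8 m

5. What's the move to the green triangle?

turn left 42°, forward 7.4 m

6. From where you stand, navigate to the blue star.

turn right 43°, forward 5.5 m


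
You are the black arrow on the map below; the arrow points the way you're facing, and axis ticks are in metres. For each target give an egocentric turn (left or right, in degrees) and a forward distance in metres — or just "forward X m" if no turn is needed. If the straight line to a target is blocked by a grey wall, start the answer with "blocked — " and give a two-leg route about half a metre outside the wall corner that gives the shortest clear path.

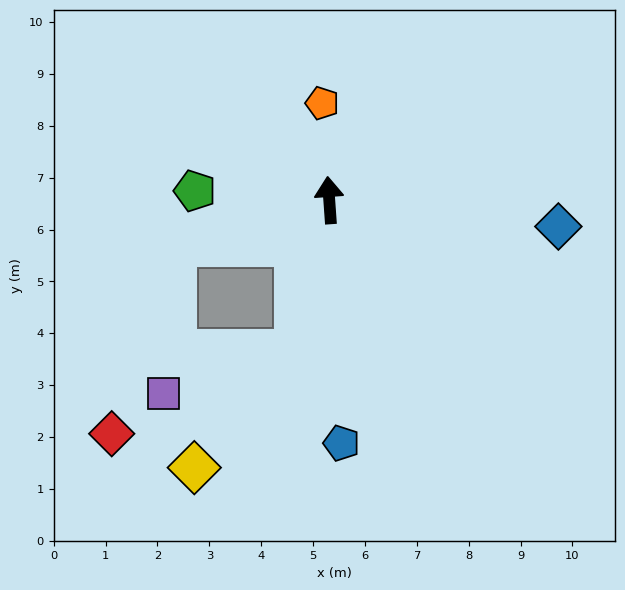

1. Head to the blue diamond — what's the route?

turn right 101°, forward 4.4 m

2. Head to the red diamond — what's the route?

blocked — turn left 102°, forward 3.1 m, then turn left 55°, forward 3.8 m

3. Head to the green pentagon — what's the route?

turn left 82°, forward 2.6 m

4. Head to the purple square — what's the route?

blocked — turn left 164°, forward 3.0 m, then turn right 60°, forward 2.7 m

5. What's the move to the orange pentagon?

forward 1.9 m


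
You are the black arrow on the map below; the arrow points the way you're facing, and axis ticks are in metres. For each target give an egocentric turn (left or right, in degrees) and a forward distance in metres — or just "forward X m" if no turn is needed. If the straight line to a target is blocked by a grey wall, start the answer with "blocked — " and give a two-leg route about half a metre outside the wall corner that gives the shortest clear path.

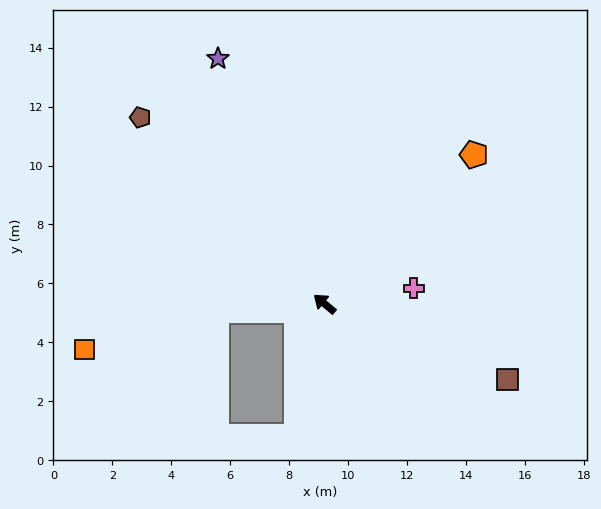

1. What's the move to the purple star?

turn right 27°, forward 9.1 m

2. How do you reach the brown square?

turn right 163°, forward 6.7 m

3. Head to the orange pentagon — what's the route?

turn right 95°, forward 7.2 m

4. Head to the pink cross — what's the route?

turn right 130°, forward 3.1 m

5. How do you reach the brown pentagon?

turn right 6°, forward 8.9 m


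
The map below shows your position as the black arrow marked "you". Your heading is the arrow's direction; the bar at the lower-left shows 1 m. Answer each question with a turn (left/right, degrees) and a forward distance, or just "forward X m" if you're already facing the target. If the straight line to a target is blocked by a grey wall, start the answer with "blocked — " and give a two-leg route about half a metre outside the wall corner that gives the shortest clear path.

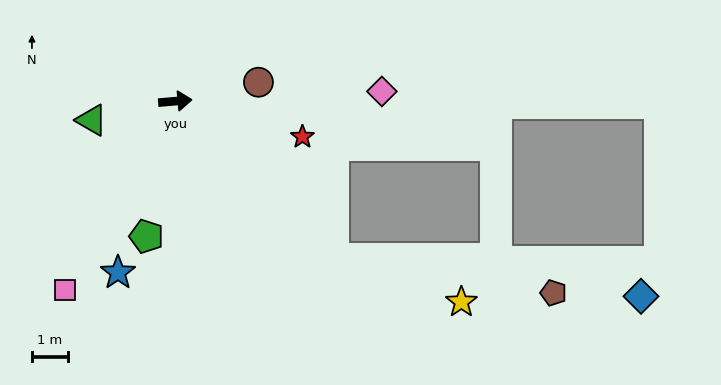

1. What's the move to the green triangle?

turn right 172°, forward 2.4 m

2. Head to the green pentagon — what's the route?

turn right 107°, forward 3.9 m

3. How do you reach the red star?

turn right 21°, forward 3.7 m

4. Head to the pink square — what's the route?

turn right 125°, forward 6.1 m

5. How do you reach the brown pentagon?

blocked — turn right 50°, forward 6.2 m, then turn left 36°, forward 6.2 m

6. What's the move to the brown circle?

turn left 8°, forward 2.4 m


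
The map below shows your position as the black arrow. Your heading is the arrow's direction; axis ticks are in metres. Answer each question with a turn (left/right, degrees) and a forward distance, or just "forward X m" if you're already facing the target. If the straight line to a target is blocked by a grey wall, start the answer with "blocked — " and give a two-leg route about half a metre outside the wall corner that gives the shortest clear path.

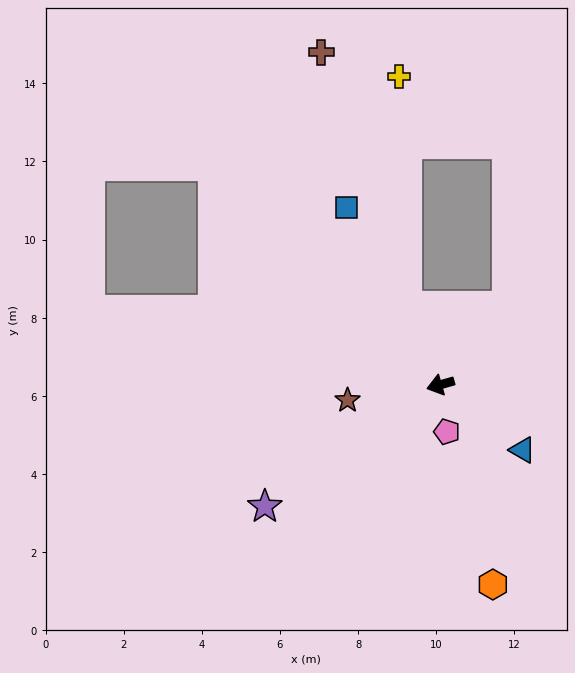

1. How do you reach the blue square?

turn right 78°, forward 5.1 m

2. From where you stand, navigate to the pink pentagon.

turn left 82°, forward 1.2 m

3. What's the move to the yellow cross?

blocked — turn right 81°, forward 2.2 m, then turn right 23°, forward 5.9 m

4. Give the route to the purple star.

turn left 19°, forward 5.5 m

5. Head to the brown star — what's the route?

turn right 6°, forward 2.4 m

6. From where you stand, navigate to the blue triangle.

turn left 126°, forward 2.7 m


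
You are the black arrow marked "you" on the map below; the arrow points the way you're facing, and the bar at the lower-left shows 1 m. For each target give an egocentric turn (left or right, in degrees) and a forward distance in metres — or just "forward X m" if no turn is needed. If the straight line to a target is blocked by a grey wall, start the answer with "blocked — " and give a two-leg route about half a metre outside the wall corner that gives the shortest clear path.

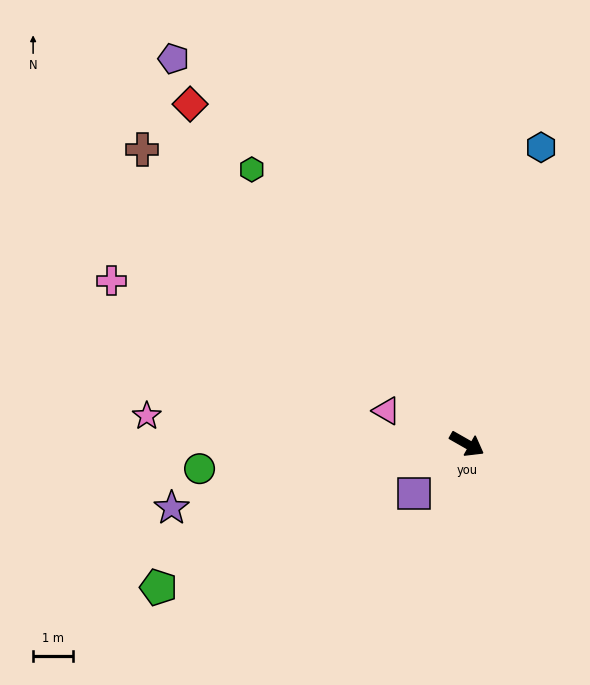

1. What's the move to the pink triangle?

turn right 173°, forward 2.2 m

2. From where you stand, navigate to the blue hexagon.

turn left 106°, forward 7.7 m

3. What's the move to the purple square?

turn right 107°, forward 1.8 m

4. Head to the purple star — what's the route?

turn right 138°, forward 7.6 m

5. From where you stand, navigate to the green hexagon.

turn left 158°, forward 8.8 m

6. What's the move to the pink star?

turn right 155°, forward 8.1 m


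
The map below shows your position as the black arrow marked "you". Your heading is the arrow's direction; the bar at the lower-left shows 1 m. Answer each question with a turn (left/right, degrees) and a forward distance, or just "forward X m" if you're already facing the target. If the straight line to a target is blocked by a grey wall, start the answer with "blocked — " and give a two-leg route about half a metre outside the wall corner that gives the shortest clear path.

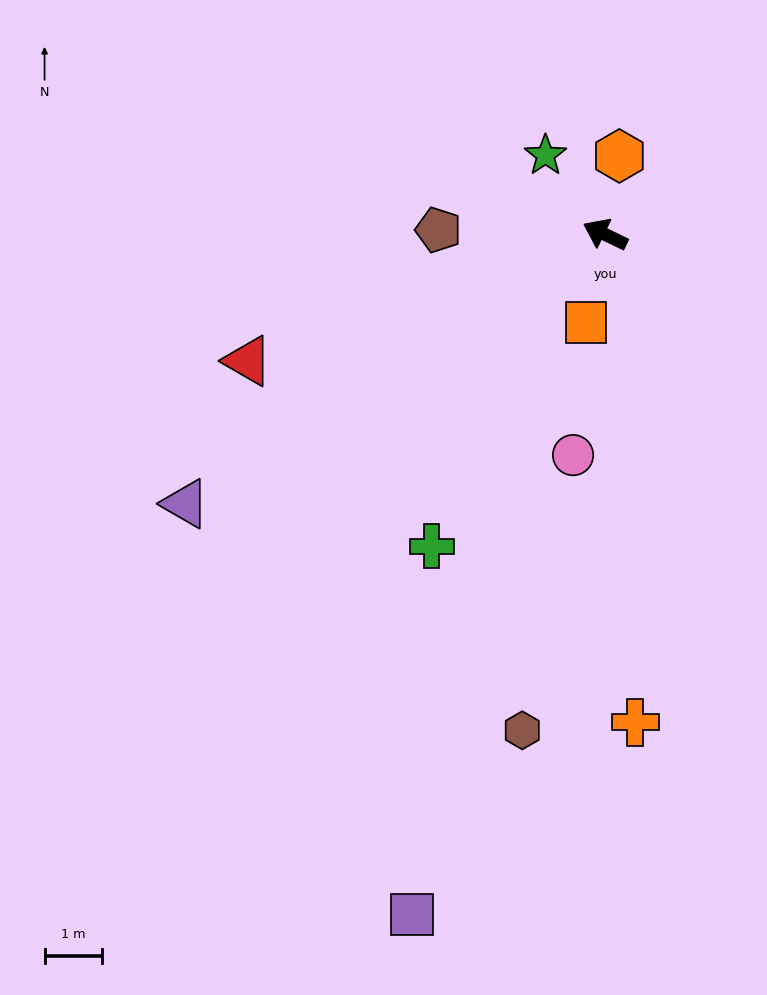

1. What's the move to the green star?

turn right 27°, forward 1.7 m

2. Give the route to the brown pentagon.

turn left 24°, forward 2.9 m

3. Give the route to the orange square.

turn left 104°, forward 1.6 m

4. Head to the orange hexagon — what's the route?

turn right 74°, forward 1.4 m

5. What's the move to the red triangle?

turn left 45°, forward 6.6 m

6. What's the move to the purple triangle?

turn left 58°, forward 8.7 m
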